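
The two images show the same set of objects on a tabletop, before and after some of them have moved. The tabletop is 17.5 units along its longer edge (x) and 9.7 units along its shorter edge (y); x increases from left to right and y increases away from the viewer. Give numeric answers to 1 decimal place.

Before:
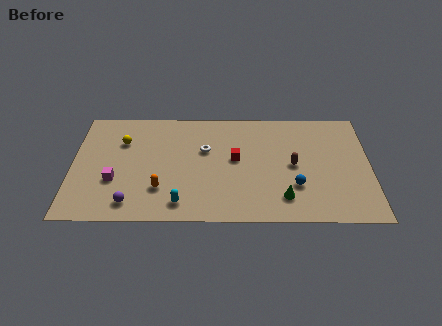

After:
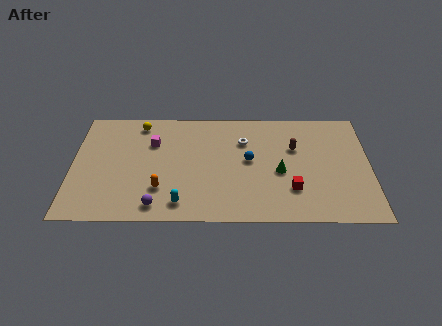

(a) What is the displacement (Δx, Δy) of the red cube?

(3.3, -2.6)

From the two frames, the red cube sits at roughly (9.6, 5.3) before and (12.9, 2.7) after.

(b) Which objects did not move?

the cyan capsule and the orange capsule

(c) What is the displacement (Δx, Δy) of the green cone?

(-0.2, 2.2)

From the two frames, the green cone sits at roughly (12.4, 2.0) before and (12.2, 4.2) after.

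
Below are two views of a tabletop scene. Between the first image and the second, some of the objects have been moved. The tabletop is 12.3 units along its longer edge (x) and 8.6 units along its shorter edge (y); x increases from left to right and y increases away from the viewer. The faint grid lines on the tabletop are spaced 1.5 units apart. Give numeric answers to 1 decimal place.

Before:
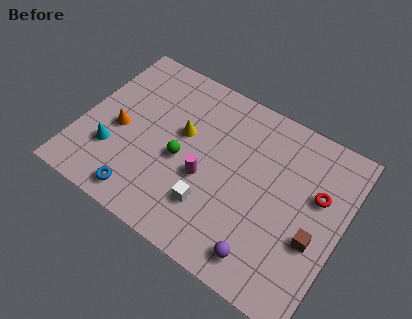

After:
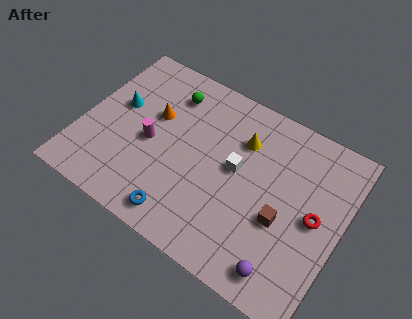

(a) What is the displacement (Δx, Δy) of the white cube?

(0.8, 2.4)

The white cube started near (6.5, 2.3) and ended near (7.3, 4.7).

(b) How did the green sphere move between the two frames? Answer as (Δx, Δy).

(-1.1, 3.0)

The green sphere started near (4.8, 3.8) and ended near (3.7, 6.8).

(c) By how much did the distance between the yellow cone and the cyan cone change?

+2.1

Before: roughly 3.8 units apart; after: 5.9. That's 2.1 units further apart.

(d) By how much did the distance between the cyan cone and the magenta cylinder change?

-2.3

Before: roughly 4.4 units apart; after: 2.1. That's 2.3 units closer together.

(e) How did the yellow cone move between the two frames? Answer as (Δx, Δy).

(2.7, 1.1)

From the two frames, the yellow cone sits at roughly (4.6, 5.1) before and (7.3, 6.2) after.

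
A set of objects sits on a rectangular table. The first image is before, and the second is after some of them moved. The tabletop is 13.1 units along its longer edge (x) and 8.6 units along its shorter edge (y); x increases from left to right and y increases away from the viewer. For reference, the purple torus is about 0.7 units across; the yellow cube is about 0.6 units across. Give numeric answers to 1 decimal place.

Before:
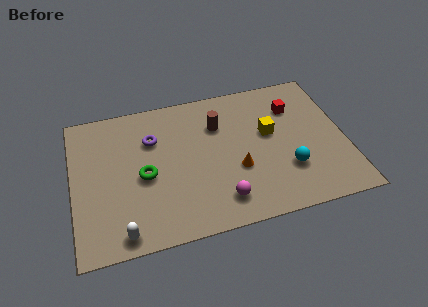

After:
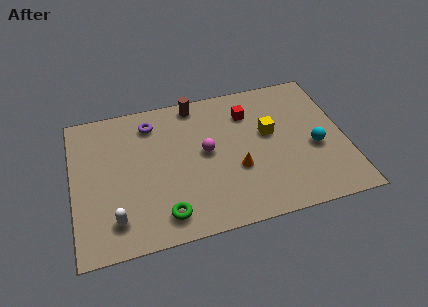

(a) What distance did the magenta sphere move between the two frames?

3.0

The magenta sphere moved from about (6.9, 1.6) to (6.4, 4.6), a distance of √(0.5² + 3.0²) ≈ 3.0.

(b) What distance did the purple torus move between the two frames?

1.0

From (3.9, 6.0) to (3.9, 7.0), the purple torus covered √(0.0² + 1.0²) ≈ 1.0 units.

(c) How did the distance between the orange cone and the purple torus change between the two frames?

+0.6

The distance was about 4.8 in the first image and 5.4 in the second, so they moved 0.6 units further apart.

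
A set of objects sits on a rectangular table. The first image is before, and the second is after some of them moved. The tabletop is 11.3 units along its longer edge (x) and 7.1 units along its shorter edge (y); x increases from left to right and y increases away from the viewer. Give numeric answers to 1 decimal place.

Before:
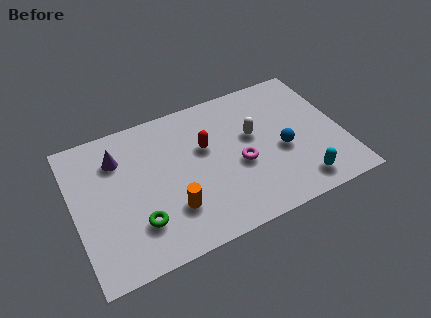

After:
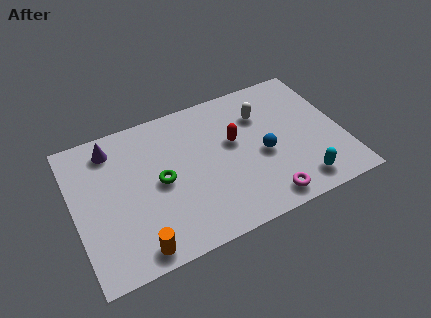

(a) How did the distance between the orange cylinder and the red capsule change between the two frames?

+2.7

The distance was about 2.9 in the first image and 5.6 in the second, so they moved 2.7 units further apart.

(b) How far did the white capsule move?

1.0

The white capsule was near (7.6, 4.2) before and (8.1, 5.1) after, so it travelled √(0.5² + 0.9²) ≈ 1.0 units.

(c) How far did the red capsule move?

1.2

From (5.6, 4.4) to (6.8, 4.2), the red capsule covered √(1.2² + 0.2²) ≈ 1.2 units.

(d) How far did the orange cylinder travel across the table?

2.0

The orange cylinder was near (3.9, 2.0) before and (2.3, 0.8) after, so it travelled √(1.6² + 1.2²) ≈ 2.0 units.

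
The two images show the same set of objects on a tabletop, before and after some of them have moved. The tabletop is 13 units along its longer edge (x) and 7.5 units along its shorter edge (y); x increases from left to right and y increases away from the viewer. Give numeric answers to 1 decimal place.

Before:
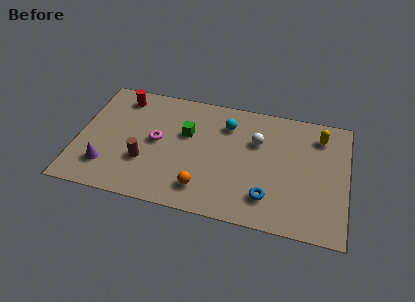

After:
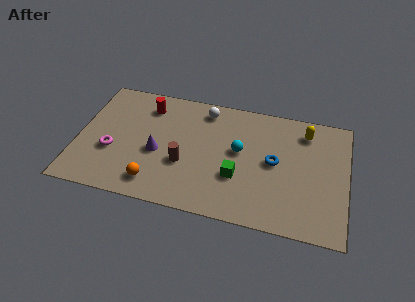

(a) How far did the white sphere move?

3.0

The white sphere was near (8.6, 5.0) before and (6.0, 6.4) after, so it travelled √(2.6² + 1.4²) ≈ 3.0 units.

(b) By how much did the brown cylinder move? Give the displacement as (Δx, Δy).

(1.9, 0.3)

From the two frames, the brown cylinder sits at roughly (3.3, 2.5) before and (5.2, 2.8) after.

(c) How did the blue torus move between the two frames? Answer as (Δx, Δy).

(0.2, 2.2)

The blue torus was at about (9.3, 1.7) and moved to about (9.5, 3.9).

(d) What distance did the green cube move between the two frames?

3.3

From (5.2, 4.7) to (7.8, 2.6), the green cube covered √(2.6² + 2.1²) ≈ 3.3 units.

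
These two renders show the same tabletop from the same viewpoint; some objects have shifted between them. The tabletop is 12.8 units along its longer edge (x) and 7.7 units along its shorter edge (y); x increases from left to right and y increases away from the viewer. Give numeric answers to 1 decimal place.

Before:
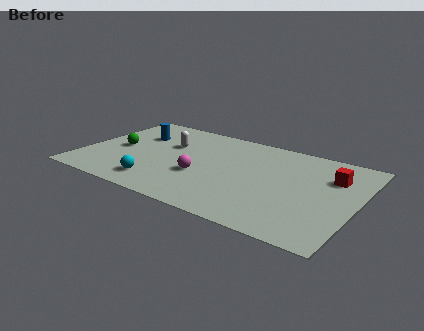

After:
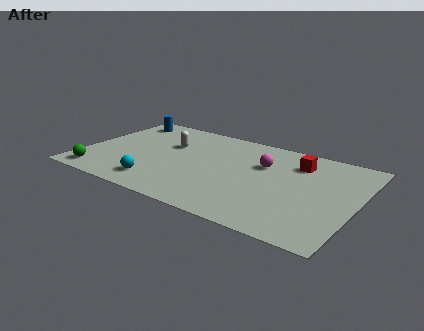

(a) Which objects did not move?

the white capsule and the cyan sphere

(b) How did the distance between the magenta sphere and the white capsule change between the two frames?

+1.7

They were about 2.8 units apart before and 4.5 after — 1.7 units further apart.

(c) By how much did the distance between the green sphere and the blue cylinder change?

+3.8

Before: roughly 1.7 units apart; after: 5.5. That's 3.8 units further apart.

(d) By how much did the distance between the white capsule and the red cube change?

-1.6

The distance was about 7.7 in the first image and 6.1 in the second, so they moved 1.6 units closer together.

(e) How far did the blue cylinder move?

1.6

The blue cylinder was near (2.2, 5.3) before and (1.2, 6.5) after, so it travelled √(1.0² + 1.2²) ≈ 1.6 units.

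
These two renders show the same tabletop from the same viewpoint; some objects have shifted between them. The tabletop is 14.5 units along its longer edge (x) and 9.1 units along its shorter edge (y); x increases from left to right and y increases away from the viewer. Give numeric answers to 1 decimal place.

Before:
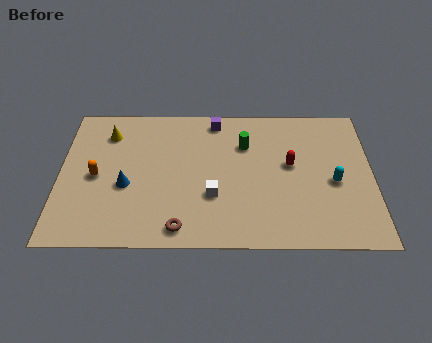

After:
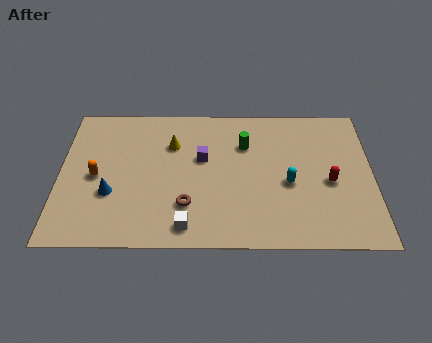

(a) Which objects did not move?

the green cylinder and the orange capsule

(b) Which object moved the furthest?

the yellow cone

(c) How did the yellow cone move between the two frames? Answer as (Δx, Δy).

(3.0, -0.7)

From the two frames, the yellow cone sits at roughly (2.2, 7.1) before and (5.2, 6.4) after.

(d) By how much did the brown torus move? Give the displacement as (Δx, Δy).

(0.3, 1.4)

From the two frames, the brown torus sits at roughly (5.6, 1.1) before and (5.9, 2.5) after.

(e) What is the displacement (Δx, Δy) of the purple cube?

(-0.6, -2.5)

The purple cube was at about (7.2, 8.0) and moved to about (6.6, 5.5).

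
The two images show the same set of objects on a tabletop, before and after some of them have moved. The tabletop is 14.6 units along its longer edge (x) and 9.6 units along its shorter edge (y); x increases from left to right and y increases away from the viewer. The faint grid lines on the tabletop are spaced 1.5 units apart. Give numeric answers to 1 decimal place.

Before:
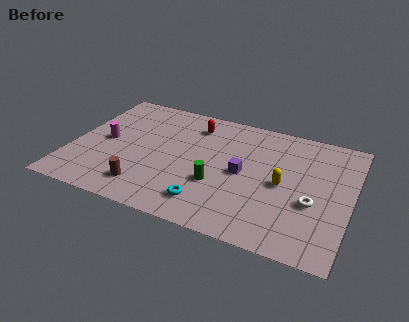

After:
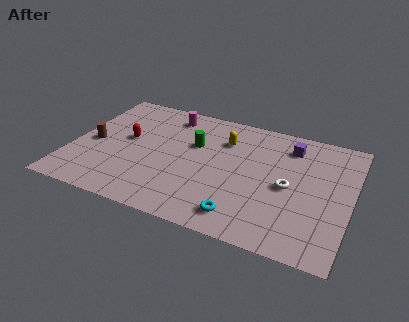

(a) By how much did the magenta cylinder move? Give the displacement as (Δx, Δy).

(3.0, 3.3)

The magenta cylinder started near (1.7, 4.8) and ended near (4.7, 8.1).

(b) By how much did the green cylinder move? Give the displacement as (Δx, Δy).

(-1.5, 2.7)

The green cylinder was at about (7.8, 3.4) and moved to about (6.3, 6.1).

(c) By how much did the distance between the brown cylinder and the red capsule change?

-4.3

Before: roughly 6.2 units apart; after: 1.9. That's 4.3 units closer together.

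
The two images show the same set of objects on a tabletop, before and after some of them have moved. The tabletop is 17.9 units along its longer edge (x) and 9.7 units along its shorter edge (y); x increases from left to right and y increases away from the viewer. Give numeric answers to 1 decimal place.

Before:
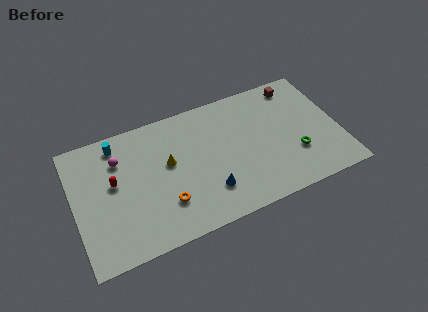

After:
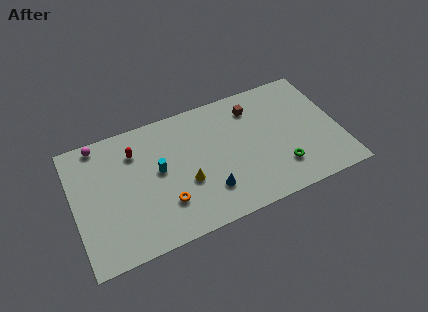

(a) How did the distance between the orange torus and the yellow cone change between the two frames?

-1.1

The distance was about 2.9 in the first image and 1.8 in the second, so they moved 1.1 units closer together.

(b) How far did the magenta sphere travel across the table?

2.1

The magenta sphere was near (3.2, 7.1) before and (2.0, 8.8) after, so it travelled √(1.2² + 1.7²) ≈ 2.1 units.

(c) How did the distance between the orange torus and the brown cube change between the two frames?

-3.0

They were about 11.2 units apart before and 8.2 after — 3.0 units closer together.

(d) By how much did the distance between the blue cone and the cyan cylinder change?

-3.9

The distance was about 8.1 in the first image and 4.2 in the second, so they moved 3.9 units closer together.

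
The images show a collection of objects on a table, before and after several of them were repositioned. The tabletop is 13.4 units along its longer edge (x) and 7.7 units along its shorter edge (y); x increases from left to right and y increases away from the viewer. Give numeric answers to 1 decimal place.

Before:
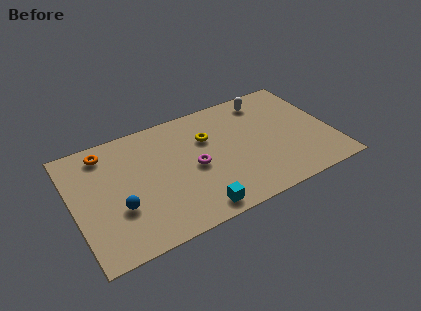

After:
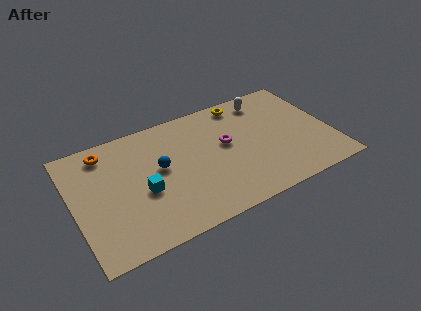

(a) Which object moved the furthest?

the cyan cube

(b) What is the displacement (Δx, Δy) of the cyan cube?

(-2.4, 2.3)

From the two frames, the cyan cube sits at roughly (5.9, 0.9) before and (3.5, 3.2) after.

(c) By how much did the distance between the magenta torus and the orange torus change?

+1.3

Before: roughly 5.2 units apart; after: 6.5. That's 1.3 units further apart.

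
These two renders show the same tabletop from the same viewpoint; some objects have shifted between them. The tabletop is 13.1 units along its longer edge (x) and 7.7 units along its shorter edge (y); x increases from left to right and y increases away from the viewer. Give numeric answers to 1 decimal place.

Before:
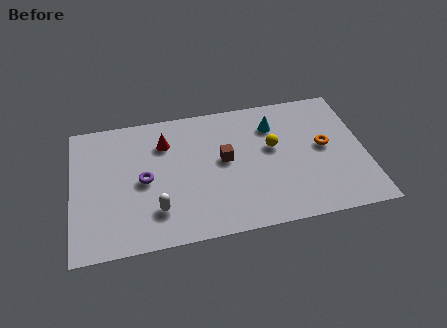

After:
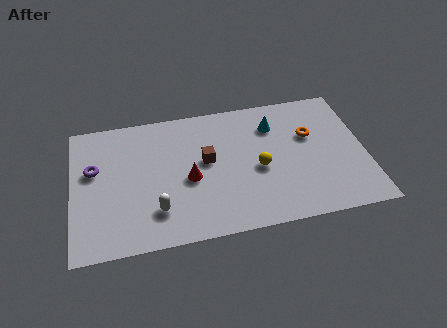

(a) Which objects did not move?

the white capsule and the cyan cone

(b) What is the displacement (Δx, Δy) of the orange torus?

(-0.6, 0.8)

From the two frames, the orange torus sits at roughly (11.3, 4.1) before and (10.7, 4.9) after.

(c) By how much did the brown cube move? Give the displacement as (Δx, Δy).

(-0.8, 0.1)

From the two frames, the brown cube sits at roughly (6.8, 4.2) before and (6.0, 4.3) after.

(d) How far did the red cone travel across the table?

2.5

The red cone was near (4.2, 5.7) before and (5.2, 3.4) after, so it travelled √(1.0² + 2.3²) ≈ 2.5 units.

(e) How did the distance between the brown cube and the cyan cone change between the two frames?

+0.6

Before: roughly 2.8 units apart; after: 3.4. That's 0.6 units further apart.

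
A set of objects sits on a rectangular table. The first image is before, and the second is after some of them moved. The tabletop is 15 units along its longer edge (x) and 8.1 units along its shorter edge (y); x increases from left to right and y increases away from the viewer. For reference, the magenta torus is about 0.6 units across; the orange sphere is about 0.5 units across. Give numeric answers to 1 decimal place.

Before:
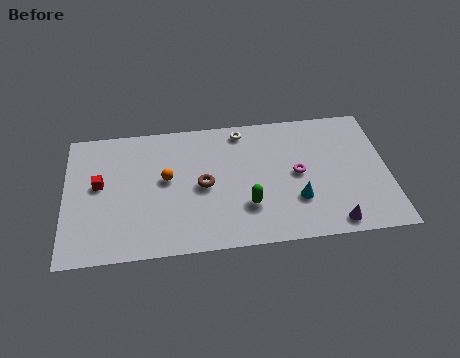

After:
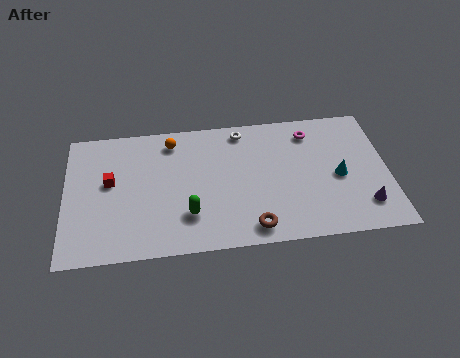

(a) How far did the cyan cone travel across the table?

2.3

The cyan cone moved from about (10.7, 2.5) to (12.7, 3.7), a distance of √(2.0² + 1.2²) ≈ 2.3.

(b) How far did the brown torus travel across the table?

3.6

The brown torus moved from about (6.4, 3.9) to (8.6, 1.1), a distance of √(2.2² + 2.8²) ≈ 3.6.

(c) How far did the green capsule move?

2.7

The green capsule moved from about (8.4, 2.4) to (5.7, 2.2), a distance of √(2.7² + 0.2²) ≈ 2.7.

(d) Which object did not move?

the white torus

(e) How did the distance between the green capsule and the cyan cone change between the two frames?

+4.9

They were about 2.3 units apart before and 7.2 after — 4.9 units further apart.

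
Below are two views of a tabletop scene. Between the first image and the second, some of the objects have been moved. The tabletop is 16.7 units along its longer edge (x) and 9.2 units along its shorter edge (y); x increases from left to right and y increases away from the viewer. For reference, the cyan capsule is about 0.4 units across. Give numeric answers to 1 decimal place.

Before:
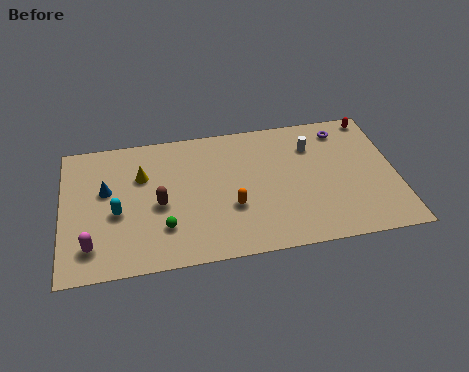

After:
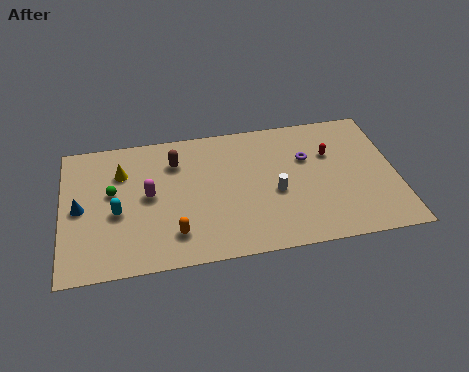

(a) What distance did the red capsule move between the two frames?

3.2

The red capsule moved from about (15.8, 8.3) to (13.5, 6.1), a distance of √(2.3² + 2.2²) ≈ 3.2.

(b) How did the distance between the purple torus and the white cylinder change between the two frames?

+0.9

Before: roughly 1.8 units apart; after: 2.7. That's 0.9 units further apart.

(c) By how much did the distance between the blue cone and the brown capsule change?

+2.4

They were about 3.0 units apart before and 5.4 after — 2.4 units further apart.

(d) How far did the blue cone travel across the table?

1.6

The blue cone was near (2.2, 5.5) before and (0.9, 4.5) after, so it travelled √(1.3² + 1.0²) ≈ 1.6 units.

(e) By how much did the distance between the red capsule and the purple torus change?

-0.5

Before: roughly 1.7 units apart; after: 1.2. That's 0.5 units closer together.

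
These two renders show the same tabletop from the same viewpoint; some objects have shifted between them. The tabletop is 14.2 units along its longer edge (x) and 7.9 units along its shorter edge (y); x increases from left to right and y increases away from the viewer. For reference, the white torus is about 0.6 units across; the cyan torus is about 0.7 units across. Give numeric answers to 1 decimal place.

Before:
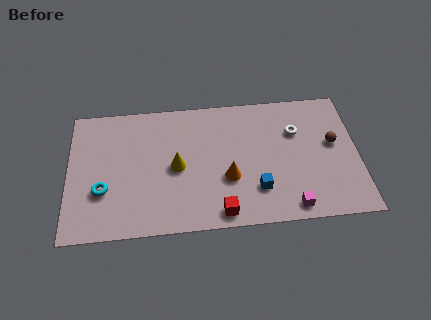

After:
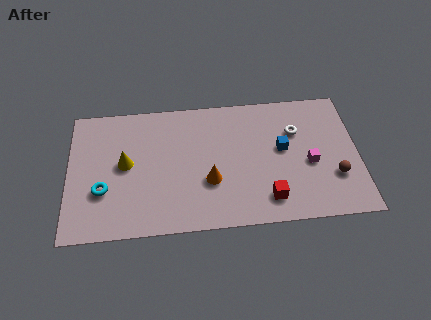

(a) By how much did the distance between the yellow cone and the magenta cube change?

+2.8

They were about 6.2 units apart before and 9.0 after — 2.8 units further apart.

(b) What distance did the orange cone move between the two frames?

0.9

From (7.8, 2.9) to (6.9, 2.8), the orange cone covered √(0.9² + 0.1²) ≈ 0.9 units.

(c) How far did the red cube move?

2.4

The red cube was near (7.4, 0.9) before and (9.7, 1.5) after, so it travelled √(2.3² + 0.6²) ≈ 2.4 units.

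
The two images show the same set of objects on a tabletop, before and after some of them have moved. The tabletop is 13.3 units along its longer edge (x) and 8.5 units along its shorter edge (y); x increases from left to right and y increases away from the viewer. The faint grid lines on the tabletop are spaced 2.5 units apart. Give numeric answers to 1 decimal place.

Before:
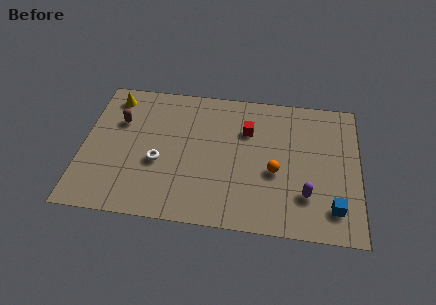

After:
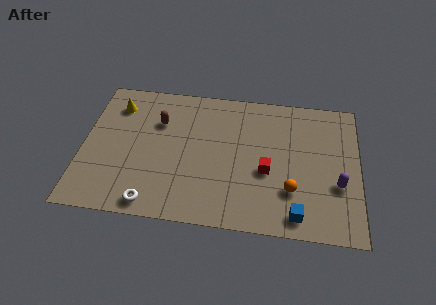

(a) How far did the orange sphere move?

1.3

From (9.3, 3.5) to (10.1, 2.5), the orange sphere covered √(0.8² + 1.0²) ≈ 1.3 units.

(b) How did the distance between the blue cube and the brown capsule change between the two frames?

-2.8

They were about 11.1 units apart before and 8.3 after — 2.8 units closer together.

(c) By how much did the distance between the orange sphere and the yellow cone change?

+0.8

They were about 8.8 units apart before and 9.6 after — 0.8 units further apart.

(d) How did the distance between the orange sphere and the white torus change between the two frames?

+1.2

The distance was about 5.6 in the first image and 6.8 in the second, so they moved 1.2 units further apart.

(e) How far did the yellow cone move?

0.5

From (1.3, 7.2) to (1.5, 6.7), the yellow cone covered √(0.2² + 0.5²) ≈ 0.5 units.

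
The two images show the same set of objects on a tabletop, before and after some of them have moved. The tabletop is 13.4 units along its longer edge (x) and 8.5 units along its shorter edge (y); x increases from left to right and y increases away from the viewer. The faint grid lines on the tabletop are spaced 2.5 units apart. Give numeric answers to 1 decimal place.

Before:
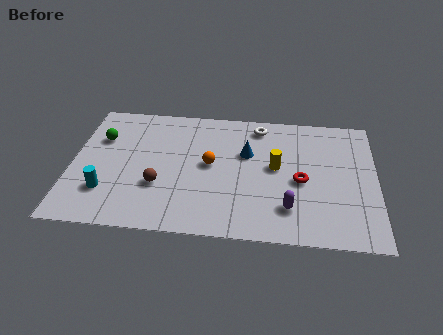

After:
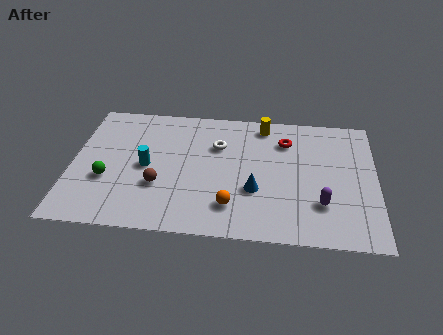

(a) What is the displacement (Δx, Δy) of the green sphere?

(0.4, -2.7)

From the two frames, the green sphere sits at roughly (1.2, 5.8) before and (1.6, 3.1) after.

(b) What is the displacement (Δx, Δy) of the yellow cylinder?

(-0.6, 2.8)

The yellow cylinder was at about (9.0, 4.6) and moved to about (8.4, 7.4).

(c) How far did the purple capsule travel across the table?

1.5

The purple capsule moved from about (9.6, 2.0) to (11.0, 2.4), a distance of √(1.4² + 0.4²) ≈ 1.5.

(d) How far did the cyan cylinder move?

2.5

From (1.6, 2.3) to (3.3, 4.1), the cyan cylinder covered √(1.7² + 1.8²) ≈ 2.5 units.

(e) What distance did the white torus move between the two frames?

2.3

The white torus was near (8.2, 7.3) before and (6.4, 5.8) after, so it travelled √(1.8² + 1.5²) ≈ 2.3 units.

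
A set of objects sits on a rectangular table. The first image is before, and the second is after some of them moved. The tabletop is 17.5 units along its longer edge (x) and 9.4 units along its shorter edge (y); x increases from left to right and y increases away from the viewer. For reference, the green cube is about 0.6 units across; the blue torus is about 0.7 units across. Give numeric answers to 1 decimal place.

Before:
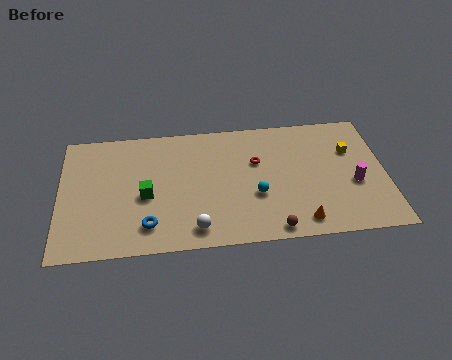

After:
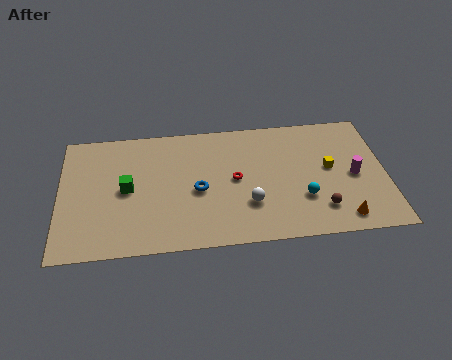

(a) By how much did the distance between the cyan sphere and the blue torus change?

-0.3

Before: roughly 6.0 units apart; after: 5.7. That's 0.3 units closer together.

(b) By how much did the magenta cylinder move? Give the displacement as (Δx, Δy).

(0.0, 0.6)

The magenta cylinder was at about (15.8, 3.8) and moved to about (15.8, 4.4).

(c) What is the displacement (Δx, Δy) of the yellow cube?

(-1.2, -1.2)

From the two frames, the yellow cube sits at roughly (15.7, 6.3) before and (14.5, 5.1) after.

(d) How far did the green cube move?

1.2

The green cube moved from about (4.6, 4.1) to (3.6, 4.7), a distance of √(1.0² + 0.6²) ≈ 1.2.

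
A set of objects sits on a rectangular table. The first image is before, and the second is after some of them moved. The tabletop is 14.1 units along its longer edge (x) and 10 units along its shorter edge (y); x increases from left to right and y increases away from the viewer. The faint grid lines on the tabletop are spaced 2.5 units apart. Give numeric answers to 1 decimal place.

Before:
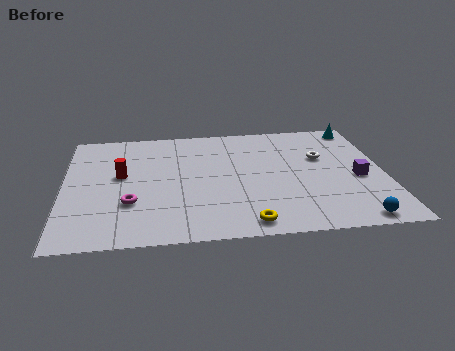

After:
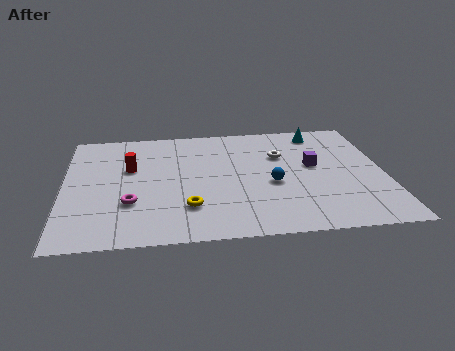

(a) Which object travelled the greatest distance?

the blue sphere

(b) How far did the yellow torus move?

2.9

The yellow torus moved from about (7.9, 1.1) to (5.4, 2.6), a distance of √(2.5² + 1.5²) ≈ 2.9.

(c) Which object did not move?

the magenta torus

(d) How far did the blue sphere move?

4.7

The blue sphere was near (12.5, 0.9) before and (9.1, 4.2) after, so it travelled √(3.4² + 3.3²) ≈ 4.7 units.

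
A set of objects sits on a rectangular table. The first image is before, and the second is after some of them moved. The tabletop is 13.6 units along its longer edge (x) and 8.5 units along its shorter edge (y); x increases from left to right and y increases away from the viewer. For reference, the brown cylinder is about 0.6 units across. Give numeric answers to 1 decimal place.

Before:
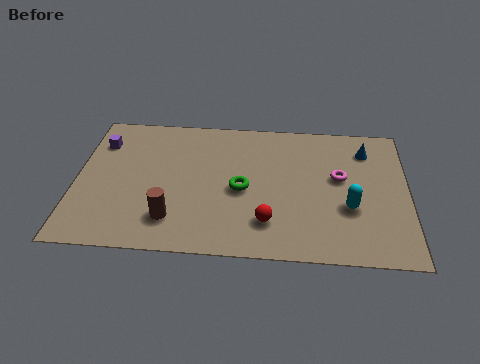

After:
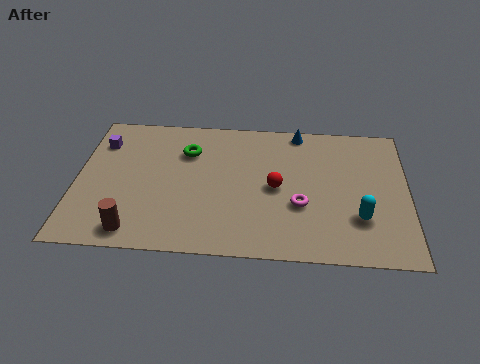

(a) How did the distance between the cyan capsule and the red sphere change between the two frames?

+0.3

The distance was about 3.5 in the first image and 3.8 in the second, so they moved 0.3 units further apart.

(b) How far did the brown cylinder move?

1.7

From (4.0, 1.9) to (2.5, 1.1), the brown cylinder covered √(1.5² + 0.8²) ≈ 1.7 units.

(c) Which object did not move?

the purple cube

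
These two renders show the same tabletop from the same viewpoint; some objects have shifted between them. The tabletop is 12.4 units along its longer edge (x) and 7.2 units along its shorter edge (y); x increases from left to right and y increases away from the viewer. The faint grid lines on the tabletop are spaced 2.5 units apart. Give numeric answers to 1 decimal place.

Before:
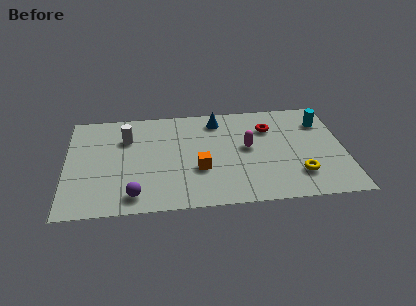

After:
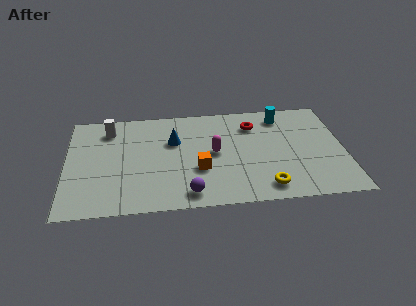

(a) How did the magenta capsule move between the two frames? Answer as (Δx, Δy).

(-1.5, -0.2)

From the two frames, the magenta capsule sits at roughly (8.1, 3.9) before and (6.6, 3.7) after.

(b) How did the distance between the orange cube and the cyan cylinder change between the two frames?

-1.2

The distance was about 6.3 in the first image and 5.1 in the second, so they moved 1.2 units closer together.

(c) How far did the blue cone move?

2.4

From (6.8, 6.0) to (4.8, 4.7), the blue cone covered √(2.0² + 1.3²) ≈ 2.4 units.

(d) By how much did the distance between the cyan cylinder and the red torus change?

-1.0

The distance was about 2.4 in the first image and 1.4 in the second, so they moved 1.0 units closer together.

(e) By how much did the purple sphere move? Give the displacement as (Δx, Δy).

(2.4, -0.1)

The purple sphere started near (3.0, 1.1) and ended near (5.4, 1.0).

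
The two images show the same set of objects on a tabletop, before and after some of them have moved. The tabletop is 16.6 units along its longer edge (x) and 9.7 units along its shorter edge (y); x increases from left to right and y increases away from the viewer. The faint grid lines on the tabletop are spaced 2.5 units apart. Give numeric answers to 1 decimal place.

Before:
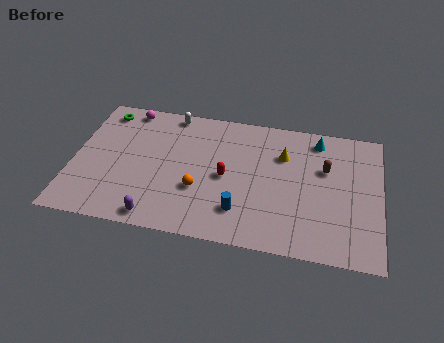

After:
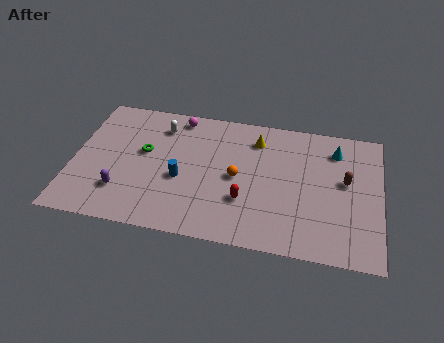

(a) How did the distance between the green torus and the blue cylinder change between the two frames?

-7.2

Before: roughly 9.8 units apart; after: 2.6. That's 7.2 units closer together.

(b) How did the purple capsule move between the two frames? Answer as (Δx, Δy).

(-2.0, 1.5)

The purple capsule was at about (4.8, 1.0) and moved to about (2.8, 2.5).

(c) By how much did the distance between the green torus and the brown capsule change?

-1.5

They were about 12.4 units apart before and 10.9 after — 1.5 units closer together.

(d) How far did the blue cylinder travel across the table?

3.7

From (9.2, 2.3) to (5.9, 4.0), the blue cylinder covered √(3.3² + 1.7²) ≈ 3.7 units.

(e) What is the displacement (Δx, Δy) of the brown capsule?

(1.1, -0.7)

The brown capsule was at about (13.6, 6.2) and moved to about (14.7, 5.5).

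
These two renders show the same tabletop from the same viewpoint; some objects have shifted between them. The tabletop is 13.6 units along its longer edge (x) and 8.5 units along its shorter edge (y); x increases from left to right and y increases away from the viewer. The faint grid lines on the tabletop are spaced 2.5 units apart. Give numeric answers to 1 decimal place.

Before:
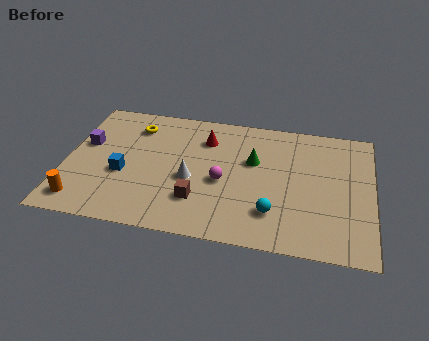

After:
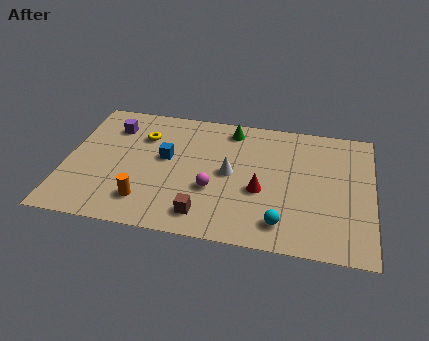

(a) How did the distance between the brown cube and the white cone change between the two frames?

+1.7

The distance was about 1.4 in the first image and 3.1 in the second, so they moved 1.7 units further apart.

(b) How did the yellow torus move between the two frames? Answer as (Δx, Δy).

(0.4, -0.6)

The yellow torus started near (2.9, 6.7) and ended near (3.3, 6.1).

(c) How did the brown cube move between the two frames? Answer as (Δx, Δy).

(0.3, -0.9)

The brown cube was at about (6.0, 2.3) and moved to about (6.3, 1.4).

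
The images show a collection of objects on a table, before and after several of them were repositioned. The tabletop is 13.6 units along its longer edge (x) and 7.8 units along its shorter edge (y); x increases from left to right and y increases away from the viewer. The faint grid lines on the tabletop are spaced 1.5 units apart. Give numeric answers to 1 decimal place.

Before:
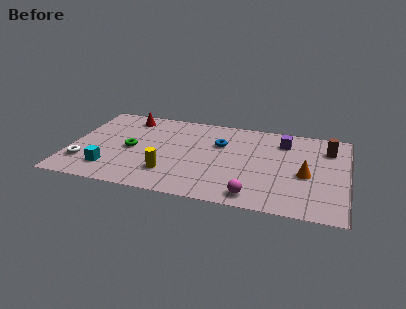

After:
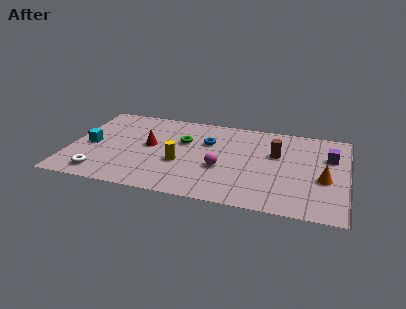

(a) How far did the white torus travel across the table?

1.2

The white torus moved from about (0.8, 2.0) to (1.7, 1.2), a distance of √(0.9² + 0.8²) ≈ 1.2.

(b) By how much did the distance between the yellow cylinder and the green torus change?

-0.6

They were about 2.6 units apart before and 2.0 after — 0.6 units closer together.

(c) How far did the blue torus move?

0.6

The blue torus was near (7.3, 5.2) before and (6.7, 5.2) after, so it travelled √(0.6² + 0.0²) ≈ 0.6 units.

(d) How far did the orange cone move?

0.9

From (11.6, 3.4) to (12.5, 3.2), the orange cone covered √(0.9² + 0.2²) ≈ 0.9 units.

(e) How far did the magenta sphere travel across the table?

2.6

From (9.2, 1.0) to (7.5, 3.0), the magenta sphere covered √(1.7² + 2.0²) ≈ 2.6 units.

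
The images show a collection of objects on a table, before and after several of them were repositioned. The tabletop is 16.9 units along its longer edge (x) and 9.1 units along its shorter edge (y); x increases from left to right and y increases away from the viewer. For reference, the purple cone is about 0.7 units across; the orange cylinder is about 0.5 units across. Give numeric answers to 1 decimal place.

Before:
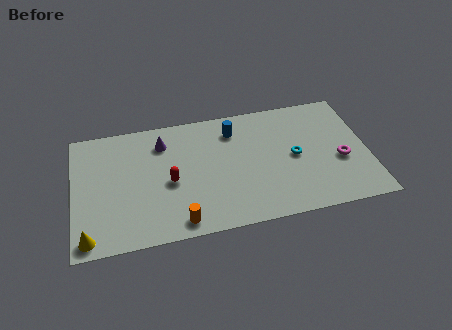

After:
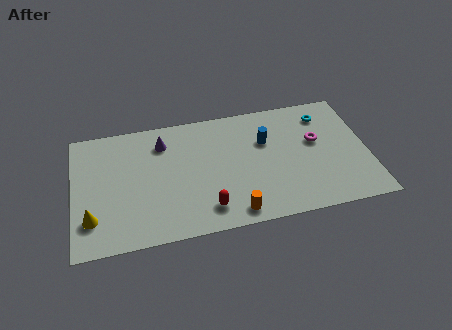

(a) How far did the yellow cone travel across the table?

1.3

From (0.8, 1.0) to (1.0, 2.3), the yellow cone covered √(0.2² + 1.3²) ≈ 1.3 units.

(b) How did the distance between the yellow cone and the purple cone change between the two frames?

-1.1

Before: roughly 7.5 units apart; after: 6.4. That's 1.1 units closer together.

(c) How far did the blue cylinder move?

2.2

The blue cylinder moved from about (9.3, 7.2) to (11.1, 6.0), a distance of √(1.8² + 1.2²) ≈ 2.2.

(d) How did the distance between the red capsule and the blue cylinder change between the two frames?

+0.7

They were about 4.9 units apart before and 5.6 after — 0.7 units further apart.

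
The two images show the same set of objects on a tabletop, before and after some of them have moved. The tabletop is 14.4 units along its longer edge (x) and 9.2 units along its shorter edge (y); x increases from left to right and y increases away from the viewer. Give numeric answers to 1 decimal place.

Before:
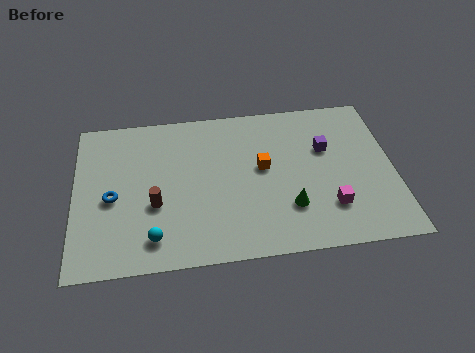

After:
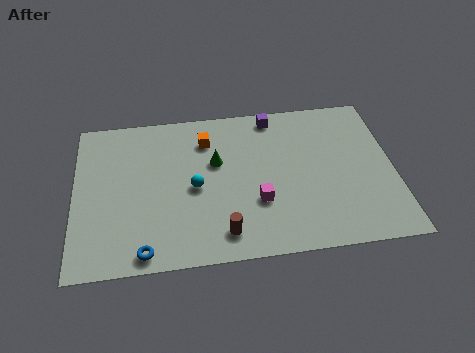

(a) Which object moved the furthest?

the green cone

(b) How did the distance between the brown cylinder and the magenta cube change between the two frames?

-5.6

The distance was about 7.9 in the first image and 2.3 in the second, so they moved 5.6 units closer together.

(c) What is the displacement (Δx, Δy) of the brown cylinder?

(3.0, -2.0)

The brown cylinder started near (3.6, 3.5) and ended near (6.6, 1.5).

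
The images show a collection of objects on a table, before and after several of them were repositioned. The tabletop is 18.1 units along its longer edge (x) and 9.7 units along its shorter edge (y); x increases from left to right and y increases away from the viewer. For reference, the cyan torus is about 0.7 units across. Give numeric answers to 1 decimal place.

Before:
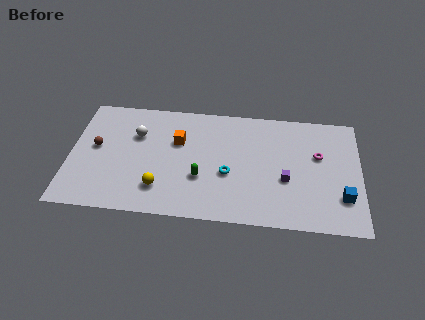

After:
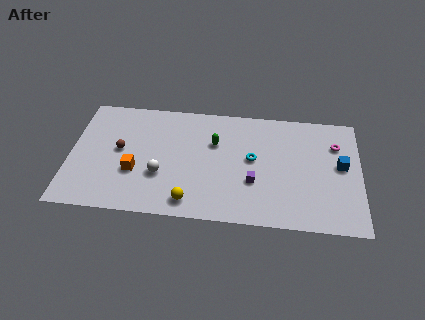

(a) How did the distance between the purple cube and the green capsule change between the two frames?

-1.4

They were about 5.3 units apart before and 3.9 after — 1.4 units closer together.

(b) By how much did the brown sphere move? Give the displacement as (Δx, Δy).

(1.5, -0.1)

From the two frames, the brown sphere sits at roughly (1.6, 5.3) before and (3.1, 5.2) after.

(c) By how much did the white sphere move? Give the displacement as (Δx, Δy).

(1.6, -3.2)

From the two frames, the white sphere sits at roughly (4.1, 6.6) before and (5.7, 3.4) after.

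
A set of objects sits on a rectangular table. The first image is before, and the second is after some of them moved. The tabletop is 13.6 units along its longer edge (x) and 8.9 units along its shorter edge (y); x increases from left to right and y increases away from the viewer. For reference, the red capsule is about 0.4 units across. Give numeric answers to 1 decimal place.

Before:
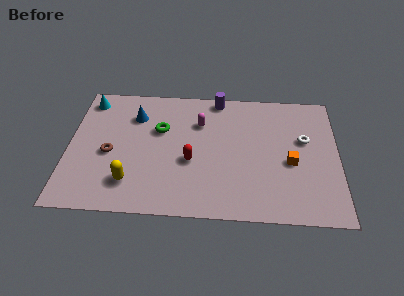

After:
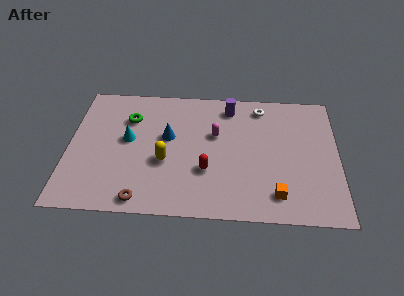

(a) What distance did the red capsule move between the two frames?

1.0

From (6.2, 3.6) to (7.0, 3.0), the red capsule covered √(0.8² + 0.6²) ≈ 1.0 units.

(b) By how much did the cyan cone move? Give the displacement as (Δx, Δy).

(2.1, -2.7)

From the two frames, the cyan cone sits at roughly (0.9, 7.6) before and (3.0, 4.9) after.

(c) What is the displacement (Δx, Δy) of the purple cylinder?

(0.6, -0.6)

The purple cylinder was at about (7.5, 8.1) and moved to about (8.1, 7.5).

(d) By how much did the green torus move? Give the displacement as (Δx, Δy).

(-1.6, 0.7)

The green torus started near (4.6, 5.7) and ended near (3.0, 6.4).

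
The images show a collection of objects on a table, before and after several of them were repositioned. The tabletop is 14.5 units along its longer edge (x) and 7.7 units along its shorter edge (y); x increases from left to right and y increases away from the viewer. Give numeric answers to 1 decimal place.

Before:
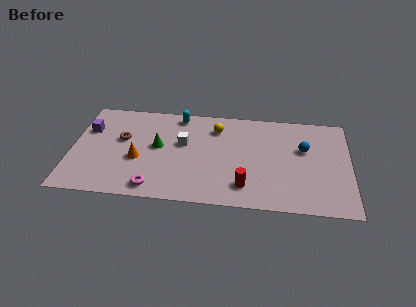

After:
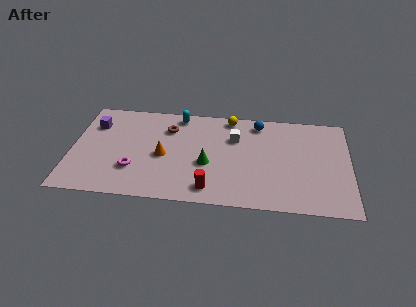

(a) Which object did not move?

the cyan capsule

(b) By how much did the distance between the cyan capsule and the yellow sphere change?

+0.5

They were about 2.2 units apart before and 2.7 after — 0.5 units further apart.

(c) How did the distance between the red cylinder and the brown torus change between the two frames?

-2.1

Before: roughly 7.2 units apart; after: 5.1. That's 2.1 units closer together.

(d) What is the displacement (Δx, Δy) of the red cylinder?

(-1.8, -0.4)

The red cylinder was at about (9.1, 1.6) and moved to about (7.3, 1.2).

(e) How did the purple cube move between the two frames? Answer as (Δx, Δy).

(0.3, 0.4)

The purple cube started near (0.8, 5.2) and ended near (1.1, 5.6).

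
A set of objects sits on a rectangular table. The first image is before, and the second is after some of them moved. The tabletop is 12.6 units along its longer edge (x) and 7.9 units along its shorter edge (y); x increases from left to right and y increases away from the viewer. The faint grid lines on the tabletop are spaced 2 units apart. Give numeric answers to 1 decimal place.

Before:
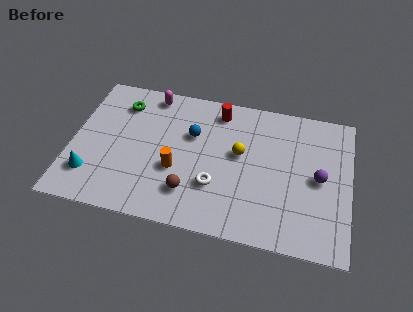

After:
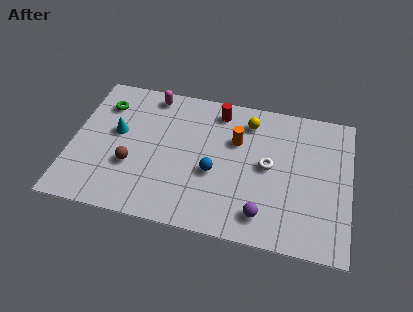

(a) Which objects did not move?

the magenta capsule and the red cylinder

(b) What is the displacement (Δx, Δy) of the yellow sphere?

(0.3, 1.9)

From the two frames, the yellow sphere sits at roughly (7.6, 4.5) before and (7.9, 6.4) after.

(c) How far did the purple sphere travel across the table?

3.5

From (11.2, 3.9) to (8.8, 1.4), the purple sphere covered √(2.4² + 2.5²) ≈ 3.5 units.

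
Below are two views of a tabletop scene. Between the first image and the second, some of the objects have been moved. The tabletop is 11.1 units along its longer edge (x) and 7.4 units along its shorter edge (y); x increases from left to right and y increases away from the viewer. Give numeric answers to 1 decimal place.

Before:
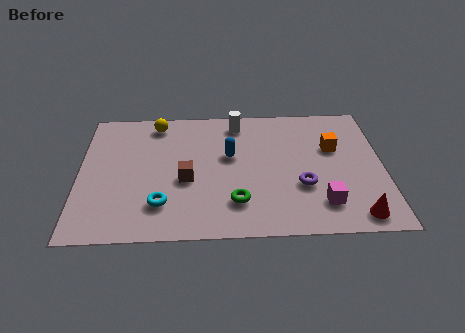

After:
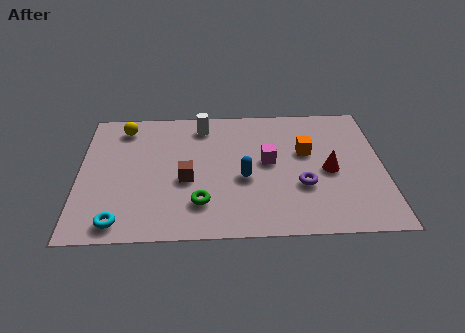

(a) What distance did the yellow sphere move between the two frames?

1.2

From (2.8, 6.4) to (1.6, 6.2), the yellow sphere covered √(1.2² + 0.2²) ≈ 1.2 units.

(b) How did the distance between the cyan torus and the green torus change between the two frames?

+0.3

They were about 2.7 units apart before and 3.0 after — 0.3 units further apart.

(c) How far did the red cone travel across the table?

2.7

The red cone was near (10.0, 0.9) before and (9.1, 3.4) after, so it travelled √(0.9² + 2.5²) ≈ 2.7 units.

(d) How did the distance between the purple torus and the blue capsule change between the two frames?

-1.0

They were about 3.2 units apart before and 2.2 after — 1.0 units closer together.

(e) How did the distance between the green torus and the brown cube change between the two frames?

-0.8

The distance was about 2.2 in the first image and 1.4 in the second, so they moved 0.8 units closer together.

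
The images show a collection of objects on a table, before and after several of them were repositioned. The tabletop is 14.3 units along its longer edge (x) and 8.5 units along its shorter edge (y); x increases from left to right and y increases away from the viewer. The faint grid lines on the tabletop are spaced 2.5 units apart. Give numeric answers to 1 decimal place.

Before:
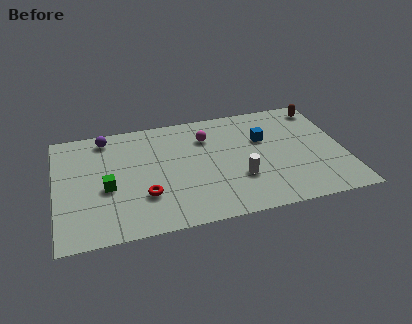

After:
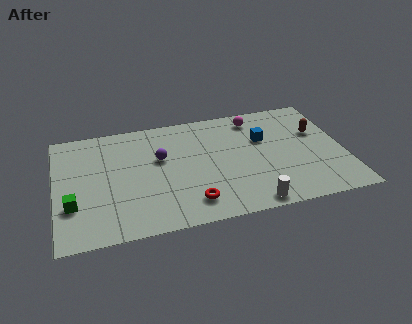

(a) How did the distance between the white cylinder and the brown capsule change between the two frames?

-0.5

The distance was about 6.4 in the first image and 5.9 in the second, so they moved 0.5 units closer together.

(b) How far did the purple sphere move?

3.4

The purple sphere was near (2.6, 7.4) before and (5.2, 5.2) after, so it travelled √(2.6² + 2.2²) ≈ 3.4 units.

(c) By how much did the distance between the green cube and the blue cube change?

+1.9

They were about 8.1 units apart before and 10.0 after — 1.9 units further apart.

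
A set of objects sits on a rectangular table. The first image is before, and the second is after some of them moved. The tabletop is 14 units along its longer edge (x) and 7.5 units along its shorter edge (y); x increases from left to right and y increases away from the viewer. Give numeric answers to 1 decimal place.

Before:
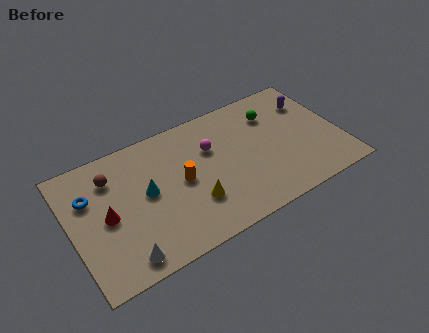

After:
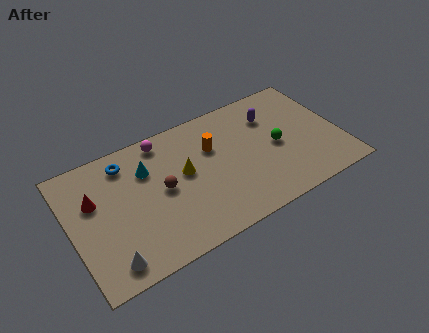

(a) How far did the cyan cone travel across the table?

1.3

From (3.9, 4.0) to (4.1, 5.3), the cyan cone covered √(0.2² + 1.3²) ≈ 1.3 units.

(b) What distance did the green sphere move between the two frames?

2.0

From (10.8, 5.6) to (10.7, 3.6), the green sphere covered √(0.1² + 2.0²) ≈ 2.0 units.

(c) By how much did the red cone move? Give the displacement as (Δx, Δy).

(-0.5, 1.2)

The red cone started near (1.8, 3.6) and ended near (1.3, 4.8).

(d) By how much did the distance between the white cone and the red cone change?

+1.1

Before: roughly 2.6 units apart; after: 3.7. That's 1.1 units further apart.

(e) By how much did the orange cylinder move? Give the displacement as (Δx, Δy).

(1.8, 1.2)

The orange cylinder was at about (5.7, 3.8) and moved to about (7.5, 5.0).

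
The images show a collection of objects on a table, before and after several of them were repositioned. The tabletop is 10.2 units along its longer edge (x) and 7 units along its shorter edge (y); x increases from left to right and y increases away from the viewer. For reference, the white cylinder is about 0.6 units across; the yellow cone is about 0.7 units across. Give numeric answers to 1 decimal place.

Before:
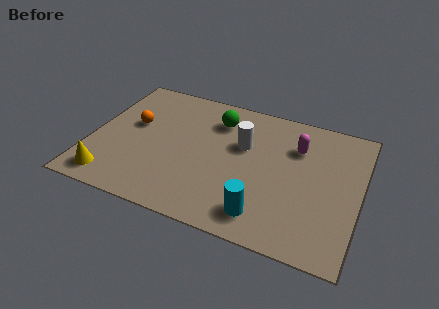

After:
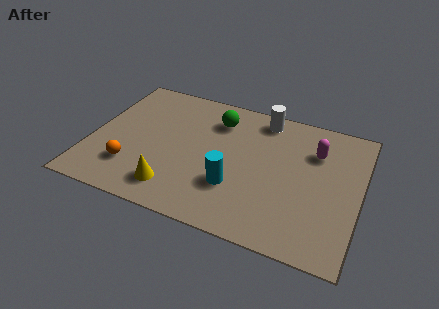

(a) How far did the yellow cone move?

2.4

The yellow cone moved from about (1.0, 1.0) to (3.4, 1.3), a distance of √(2.4² + 0.3²) ≈ 2.4.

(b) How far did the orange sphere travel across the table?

2.3

From (1.5, 4.1) to (1.7, 1.8), the orange sphere covered √(0.2² + 2.3²) ≈ 2.3 units.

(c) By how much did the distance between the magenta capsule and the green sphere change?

+0.7

The distance was about 3.1 in the first image and 3.8 in the second, so they moved 0.7 units further apart.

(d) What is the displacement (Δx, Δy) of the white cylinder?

(0.6, 1.7)

The white cylinder was at about (5.7, 4.4) and moved to about (6.3, 6.1).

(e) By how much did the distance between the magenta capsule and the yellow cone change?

-1.6

They were about 7.8 units apart before and 6.2 after — 1.6 units closer together.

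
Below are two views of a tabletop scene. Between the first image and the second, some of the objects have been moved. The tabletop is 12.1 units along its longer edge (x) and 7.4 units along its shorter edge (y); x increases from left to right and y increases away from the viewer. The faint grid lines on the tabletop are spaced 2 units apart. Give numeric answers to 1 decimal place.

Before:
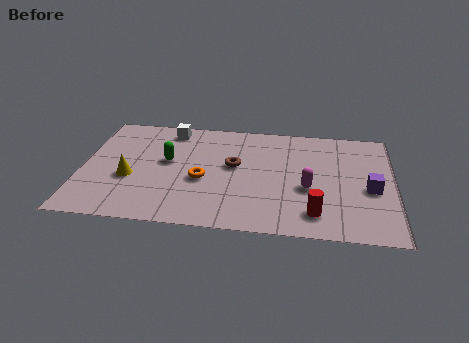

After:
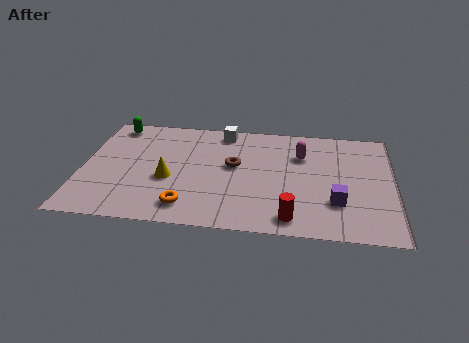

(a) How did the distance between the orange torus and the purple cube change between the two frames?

-0.7

The distance was about 6.5 in the first image and 5.8 in the second, so they moved 0.7 units closer together.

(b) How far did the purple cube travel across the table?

1.6

The purple cube moved from about (11.2, 3.2) to (9.9, 2.2), a distance of √(1.3² + 1.0²) ≈ 1.6.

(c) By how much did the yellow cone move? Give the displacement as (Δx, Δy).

(1.5, 0.1)

The yellow cone started near (1.9, 2.9) and ended near (3.4, 3.0).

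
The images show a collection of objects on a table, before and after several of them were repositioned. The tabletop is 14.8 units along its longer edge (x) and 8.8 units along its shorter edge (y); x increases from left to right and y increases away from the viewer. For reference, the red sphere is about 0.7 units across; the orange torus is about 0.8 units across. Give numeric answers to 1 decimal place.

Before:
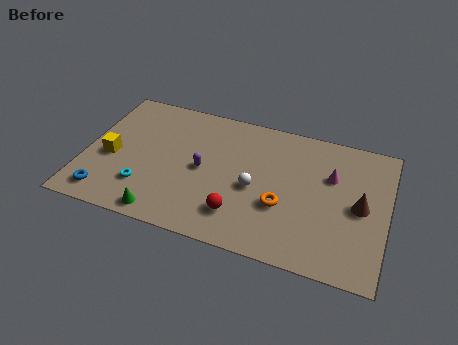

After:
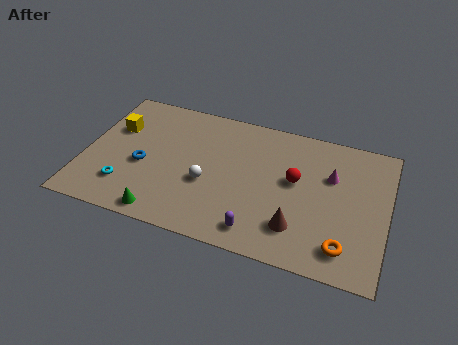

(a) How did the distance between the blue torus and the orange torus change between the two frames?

+1.5

Before: roughly 8.7 units apart; after: 10.2. That's 1.5 units further apart.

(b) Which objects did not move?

the magenta cone and the green cone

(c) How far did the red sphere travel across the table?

3.9

The red sphere moved from about (7.8, 2.0) to (10.3, 5.0), a distance of √(2.5² + 3.0²) ≈ 3.9.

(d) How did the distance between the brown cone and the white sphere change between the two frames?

-0.4

They were about 5.1 units apart before and 4.7 after — 0.4 units closer together.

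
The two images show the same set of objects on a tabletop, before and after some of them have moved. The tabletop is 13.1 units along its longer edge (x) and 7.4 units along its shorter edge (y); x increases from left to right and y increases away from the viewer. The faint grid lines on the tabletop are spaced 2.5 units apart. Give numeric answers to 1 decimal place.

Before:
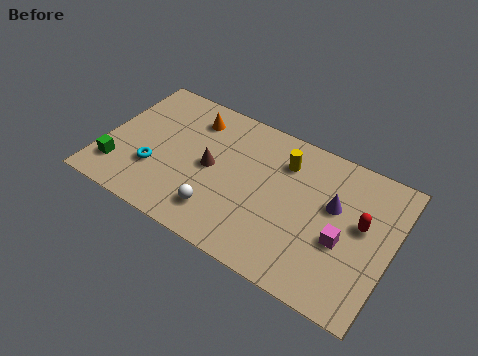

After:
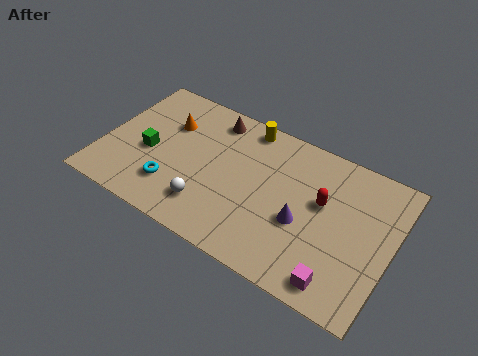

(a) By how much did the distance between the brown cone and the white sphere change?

+2.4

Before: roughly 2.2 units apart; after: 4.6. That's 2.4 units further apart.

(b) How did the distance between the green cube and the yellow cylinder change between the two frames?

-2.9

Before: roughly 8.1 units apart; after: 5.2. That's 2.9 units closer together.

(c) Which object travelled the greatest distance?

the brown cone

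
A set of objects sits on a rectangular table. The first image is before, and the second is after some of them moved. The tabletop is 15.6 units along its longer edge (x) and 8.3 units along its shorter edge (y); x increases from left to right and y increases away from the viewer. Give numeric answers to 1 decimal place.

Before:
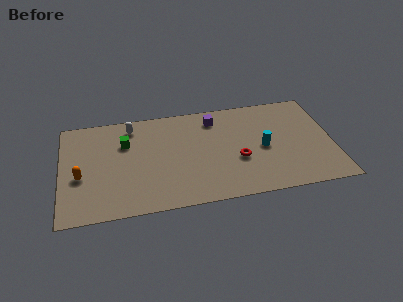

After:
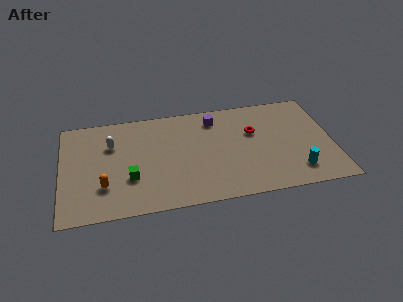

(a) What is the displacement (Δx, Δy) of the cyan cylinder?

(1.8, -2.2)

The cyan cylinder was at about (11.6, 3.9) and moved to about (13.4, 1.7).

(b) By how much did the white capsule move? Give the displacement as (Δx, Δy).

(-1.2, -1.3)

The white capsule started near (4.1, 7.0) and ended near (2.9, 5.7).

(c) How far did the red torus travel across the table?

2.3

The red torus was near (10.1, 3.2) before and (11.1, 5.3) after, so it travelled √(1.0² + 2.1²) ≈ 2.3 units.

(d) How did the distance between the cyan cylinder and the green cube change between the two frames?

+1.5

Before: roughly 8.1 units apart; after: 9.6. That's 1.5 units further apart.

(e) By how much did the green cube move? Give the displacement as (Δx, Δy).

(0.2, -2.9)

The green cube was at about (3.7, 5.7) and moved to about (3.9, 2.8).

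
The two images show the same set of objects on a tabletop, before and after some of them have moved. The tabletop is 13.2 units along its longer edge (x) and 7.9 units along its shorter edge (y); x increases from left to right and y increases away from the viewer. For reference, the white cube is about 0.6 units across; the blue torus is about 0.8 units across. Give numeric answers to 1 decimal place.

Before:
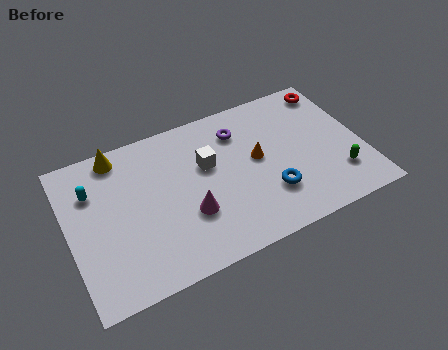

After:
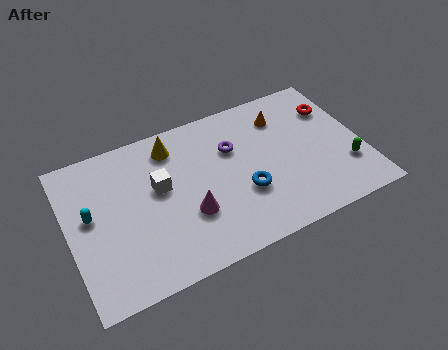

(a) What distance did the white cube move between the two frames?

2.2

From (6.3, 4.9) to (4.1, 4.6), the white cube covered √(2.2² + 0.3²) ≈ 2.2 units.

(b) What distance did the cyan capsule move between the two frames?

1.2

The cyan capsule was near (1.2, 5.6) before and (1.0, 4.4) after, so it travelled √(0.2² + 1.2²) ≈ 1.2 units.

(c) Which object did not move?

the magenta cone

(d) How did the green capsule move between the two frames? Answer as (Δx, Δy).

(0.4, 0.3)

From the two frames, the green capsule sits at roughly (11.9, 2.0) before and (12.3, 2.3) after.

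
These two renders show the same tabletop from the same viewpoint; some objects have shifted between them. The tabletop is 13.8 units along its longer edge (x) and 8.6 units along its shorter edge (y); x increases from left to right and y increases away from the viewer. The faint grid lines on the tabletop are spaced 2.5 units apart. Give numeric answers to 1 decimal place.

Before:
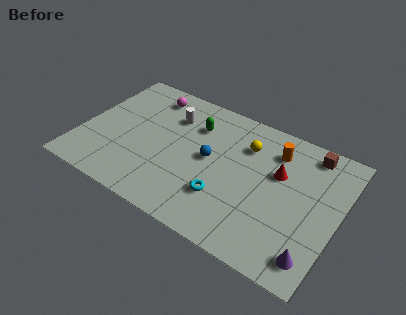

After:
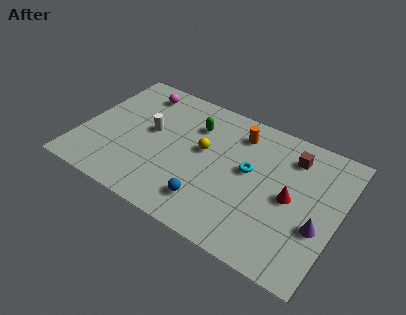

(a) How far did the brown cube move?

1.1

The brown cube was near (11.9, 7.5) before and (11.0, 6.8) after, so it travelled √(0.9² + 0.7²) ≈ 1.1 units.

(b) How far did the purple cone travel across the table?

1.8

From (12.9, 1.4) to (12.9, 3.2), the purple cone covered √(0.0² + 1.8²) ≈ 1.8 units.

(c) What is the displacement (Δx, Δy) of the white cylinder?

(-0.9, -1.5)

The white cylinder was at about (4.5, 6.3) and moved to about (3.6, 4.8).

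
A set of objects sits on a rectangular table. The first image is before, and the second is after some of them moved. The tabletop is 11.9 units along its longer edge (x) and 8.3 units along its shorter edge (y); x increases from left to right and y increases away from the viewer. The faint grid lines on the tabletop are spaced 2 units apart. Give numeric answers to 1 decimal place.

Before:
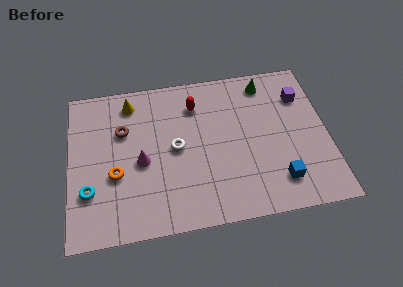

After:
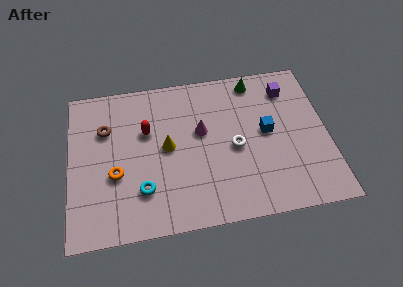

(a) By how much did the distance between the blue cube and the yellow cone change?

-3.9

They were about 8.5 units apart before and 4.6 after — 3.9 units closer together.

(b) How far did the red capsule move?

2.5

From (5.9, 6.4) to (3.6, 5.3), the red capsule covered √(2.3² + 1.1²) ≈ 2.5 units.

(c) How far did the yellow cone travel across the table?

3.1

The yellow cone was near (2.9, 7.0) before and (4.5, 4.3) after, so it travelled √(1.6² + 2.7²) ≈ 3.1 units.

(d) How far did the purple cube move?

0.8

The purple cube was near (10.8, 6.1) before and (10.2, 6.6) after, so it travelled √(0.6² + 0.5²) ≈ 0.8 units.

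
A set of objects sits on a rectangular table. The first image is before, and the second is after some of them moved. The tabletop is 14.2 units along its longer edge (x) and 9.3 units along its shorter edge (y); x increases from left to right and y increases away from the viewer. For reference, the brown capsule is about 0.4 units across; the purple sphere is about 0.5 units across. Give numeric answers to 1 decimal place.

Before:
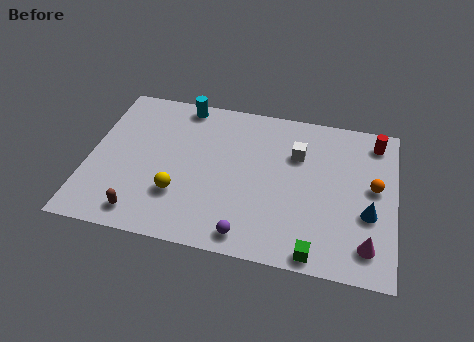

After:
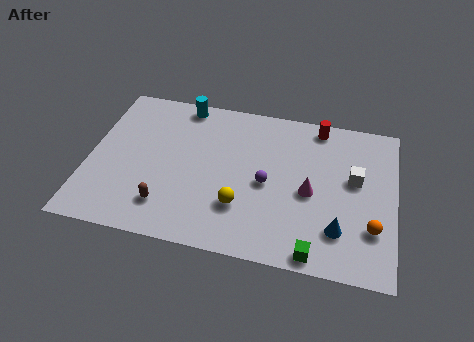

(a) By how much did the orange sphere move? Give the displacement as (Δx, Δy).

(0.0, -2.4)

The orange sphere was at about (13.2, 5.1) and moved to about (13.2, 2.7).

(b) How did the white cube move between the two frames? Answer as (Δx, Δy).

(2.7, -1.0)

The white cube was at about (9.6, 6.4) and moved to about (12.3, 5.4).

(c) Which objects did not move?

the cyan cylinder and the green cube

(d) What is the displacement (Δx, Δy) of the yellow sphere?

(2.9, -0.1)

From the two frames, the yellow sphere sits at roughly (4.3, 2.8) before and (7.2, 2.7) after.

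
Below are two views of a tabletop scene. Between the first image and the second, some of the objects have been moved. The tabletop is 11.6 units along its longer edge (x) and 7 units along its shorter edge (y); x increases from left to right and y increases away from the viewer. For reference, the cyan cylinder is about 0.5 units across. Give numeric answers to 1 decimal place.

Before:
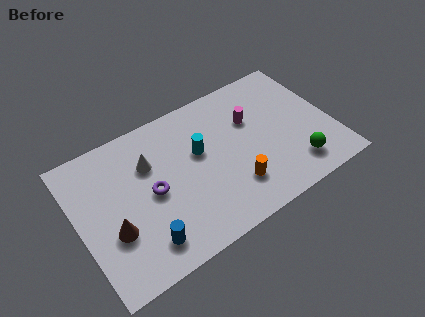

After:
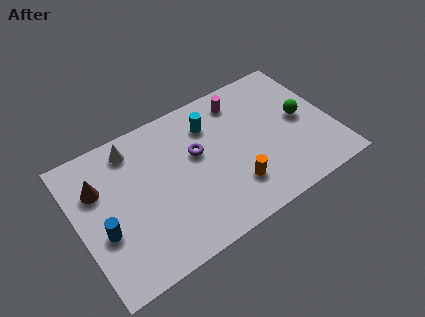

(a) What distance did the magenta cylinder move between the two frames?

1.2

From (8.1, 4.6) to (7.8, 5.8), the magenta cylinder covered √(0.3² + 1.2²) ≈ 1.2 units.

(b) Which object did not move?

the orange cylinder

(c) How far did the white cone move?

1.3

The white cone was near (3.4, 4.8) before and (2.8, 5.9) after, so it travelled √(0.6² + 1.1²) ≈ 1.3 units.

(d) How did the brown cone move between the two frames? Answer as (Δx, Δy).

(-0.3, 2.3)

The brown cone was at about (1.4, 2.5) and moved to about (1.1, 4.8).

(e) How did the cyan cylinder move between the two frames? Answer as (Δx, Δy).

(0.7, 1.1)

The cyan cylinder was at about (5.6, 4.2) and moved to about (6.3, 5.3).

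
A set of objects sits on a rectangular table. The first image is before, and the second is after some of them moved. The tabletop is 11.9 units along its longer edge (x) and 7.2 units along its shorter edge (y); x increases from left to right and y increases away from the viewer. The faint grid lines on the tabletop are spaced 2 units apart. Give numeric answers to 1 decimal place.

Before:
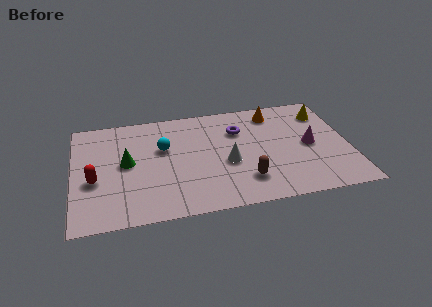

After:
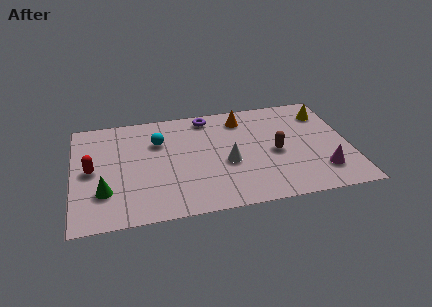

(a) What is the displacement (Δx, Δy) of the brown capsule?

(1.4, 1.6)

The brown capsule started near (7.3, 1.7) and ended near (8.7, 3.3).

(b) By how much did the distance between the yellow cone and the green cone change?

+1.4

The distance was about 8.9 in the first image and 10.3 in the second, so they moved 1.4 units further apart.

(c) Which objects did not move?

the white cone and the yellow cone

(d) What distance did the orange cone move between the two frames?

1.4

The orange cone was near (8.8, 6.0) before and (7.4, 5.9) after, so it travelled √(1.4² + 0.1²) ≈ 1.4 units.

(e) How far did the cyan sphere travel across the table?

0.5

The cyan sphere moved from about (3.9, 4.5) to (3.7, 5.0), a distance of √(0.2² + 0.5²) ≈ 0.5.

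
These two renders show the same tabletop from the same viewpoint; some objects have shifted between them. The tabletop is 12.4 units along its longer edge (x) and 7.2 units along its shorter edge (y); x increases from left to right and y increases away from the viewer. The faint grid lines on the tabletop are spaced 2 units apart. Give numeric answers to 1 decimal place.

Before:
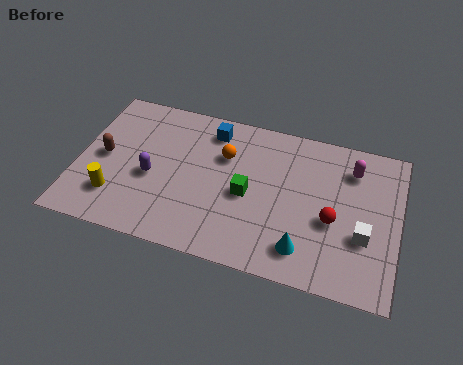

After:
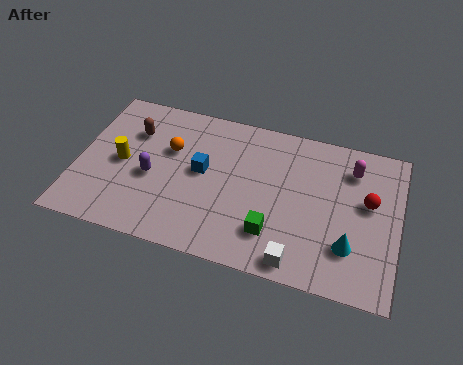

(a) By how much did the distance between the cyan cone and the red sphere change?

+0.4

They were about 1.9 units apart before and 2.3 after — 0.4 units further apart.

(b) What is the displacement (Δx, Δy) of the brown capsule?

(1.0, 1.5)

From the two frames, the brown capsule sits at roughly (1.0, 3.6) before and (2.0, 5.1) after.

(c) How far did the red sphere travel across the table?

1.8

From (9.9, 3.0) to (11.2, 4.2), the red sphere covered √(1.3² + 1.2²) ≈ 1.8 units.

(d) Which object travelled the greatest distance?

the white cube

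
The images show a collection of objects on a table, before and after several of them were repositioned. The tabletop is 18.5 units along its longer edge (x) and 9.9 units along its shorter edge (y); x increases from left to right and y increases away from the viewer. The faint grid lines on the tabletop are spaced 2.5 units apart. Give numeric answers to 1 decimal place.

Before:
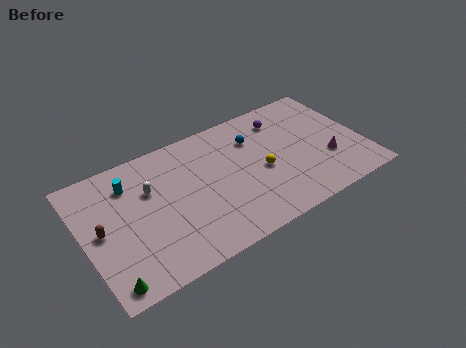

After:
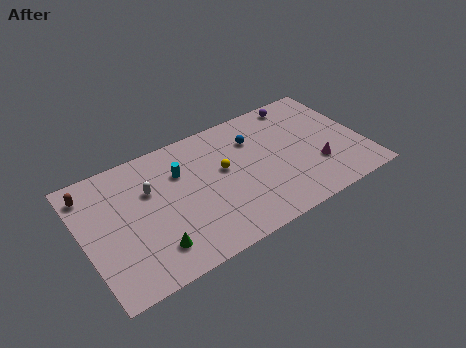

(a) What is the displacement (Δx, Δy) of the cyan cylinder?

(3.3, -0.7)

The cyan cylinder was at about (3.3, 7.6) and moved to about (6.6, 6.9).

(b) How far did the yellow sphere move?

2.7

From (11.7, 4.4) to (9.3, 5.7), the yellow sphere covered √(2.4² + 1.3²) ≈ 2.7 units.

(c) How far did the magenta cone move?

0.8

From (16.0, 3.3) to (15.2, 3.1), the magenta cone covered √(0.8² + 0.2²) ≈ 0.8 units.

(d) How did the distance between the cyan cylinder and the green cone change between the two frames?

-1.5

The distance was about 6.9 in the first image and 5.4 in the second, so they moved 1.5 units closer together.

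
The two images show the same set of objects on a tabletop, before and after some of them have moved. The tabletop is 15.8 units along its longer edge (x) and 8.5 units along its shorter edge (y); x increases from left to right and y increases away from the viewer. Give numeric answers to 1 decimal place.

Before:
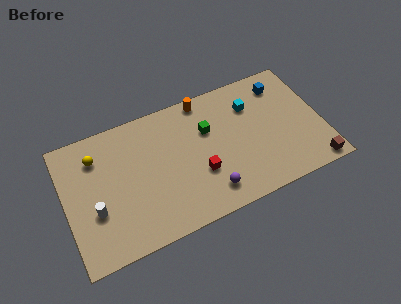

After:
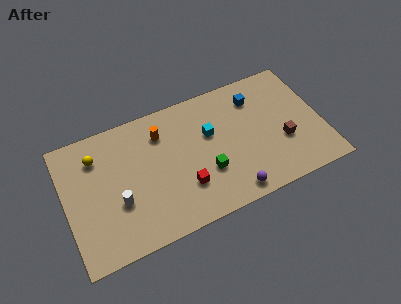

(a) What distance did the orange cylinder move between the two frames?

3.0

The orange cylinder moved from about (8.9, 7.7) to (6.1, 6.5), a distance of √(2.8² + 1.2²) ≈ 3.0.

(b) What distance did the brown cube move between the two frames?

2.8

The brown cube moved from about (14.9, 0.8) to (13.3, 3.1), a distance of √(1.6² + 2.3²) ≈ 2.8.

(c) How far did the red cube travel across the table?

1.1

From (8.1, 3.0) to (7.1, 2.5), the red cube covered √(1.0² + 0.5²) ≈ 1.1 units.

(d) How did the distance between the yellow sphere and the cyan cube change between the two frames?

-2.6

They were about 9.6 units apart before and 7.0 after — 2.6 units closer together.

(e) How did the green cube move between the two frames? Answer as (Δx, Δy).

(-0.4, -2.7)

The green cube was at about (8.9, 5.6) and moved to about (8.5, 2.9).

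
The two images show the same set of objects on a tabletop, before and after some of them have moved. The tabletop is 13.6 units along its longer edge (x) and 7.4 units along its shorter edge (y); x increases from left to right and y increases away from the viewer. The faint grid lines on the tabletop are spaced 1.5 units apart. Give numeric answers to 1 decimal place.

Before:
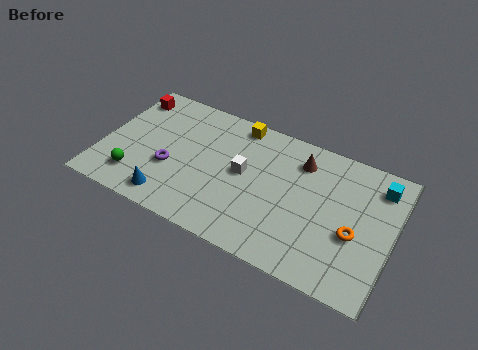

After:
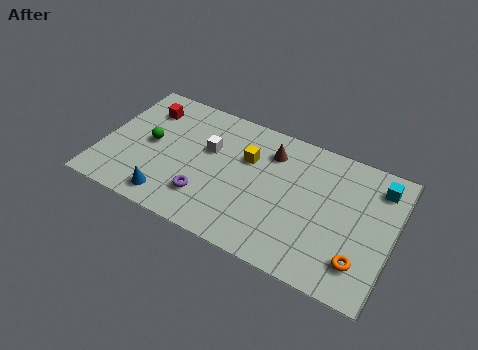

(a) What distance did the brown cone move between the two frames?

1.4

From (9.1, 5.8) to (7.7, 5.7), the brown cone covered √(1.4² + 0.1²) ≈ 1.4 units.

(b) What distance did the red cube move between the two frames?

1.0

From (0.8, 6.1) to (1.7, 5.7), the red cube covered √(0.9² + 0.4²) ≈ 1.0 units.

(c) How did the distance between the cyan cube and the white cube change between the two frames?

+1.5

Before: roughly 6.4 units apart; after: 7.9. That's 1.5 units further apart.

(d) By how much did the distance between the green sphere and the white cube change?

-2.6

They were about 5.4 units apart before and 2.8 after — 2.6 units closer together.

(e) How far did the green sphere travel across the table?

2.2

From (1.8, 1.6) to (2.2, 3.8), the green sphere covered √(0.4² + 2.2²) ≈ 2.2 units.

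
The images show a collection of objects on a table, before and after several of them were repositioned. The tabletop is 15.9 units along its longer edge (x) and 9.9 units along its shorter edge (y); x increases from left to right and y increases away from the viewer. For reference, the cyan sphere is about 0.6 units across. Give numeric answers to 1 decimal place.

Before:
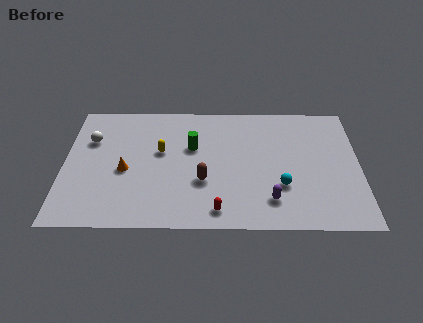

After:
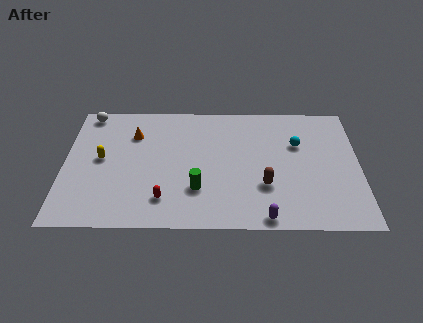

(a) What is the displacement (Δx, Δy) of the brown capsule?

(3.3, -0.3)

From the two frames, the brown capsule sits at roughly (7.5, 3.5) before and (10.8, 3.2) after.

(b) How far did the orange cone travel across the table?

2.9

The orange cone moved from about (3.3, 4.3) to (3.7, 7.2), a distance of √(0.4² + 2.9²) ≈ 2.9.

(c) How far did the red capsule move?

3.0

The red capsule moved from about (8.3, 1.3) to (5.4, 2.1), a distance of √(2.9² + 0.8²) ≈ 3.0.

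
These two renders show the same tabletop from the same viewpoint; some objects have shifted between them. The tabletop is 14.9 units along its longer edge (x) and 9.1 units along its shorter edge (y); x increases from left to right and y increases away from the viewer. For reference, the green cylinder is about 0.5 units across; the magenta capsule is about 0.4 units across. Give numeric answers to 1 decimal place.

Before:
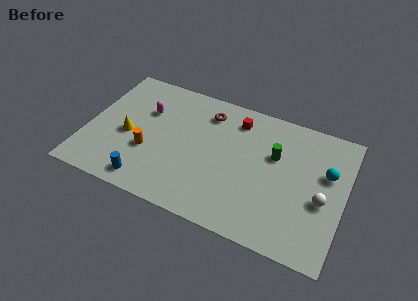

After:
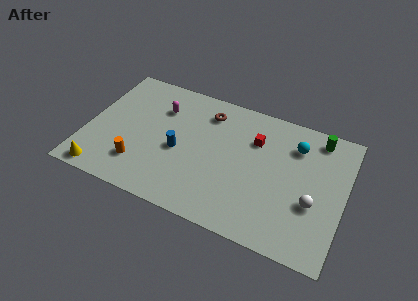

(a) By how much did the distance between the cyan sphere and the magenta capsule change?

-2.7

They were about 10.6 units apart before and 7.9 after — 2.7 units closer together.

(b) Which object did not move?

the brown torus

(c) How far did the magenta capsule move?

0.9

From (3.2, 6.1) to (4.0, 6.6), the magenta capsule covered √(0.8² + 0.5²) ≈ 0.9 units.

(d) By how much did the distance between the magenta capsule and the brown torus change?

-0.9

The distance was about 3.7 in the first image and 2.8 in the second, so they moved 0.9 units closer together.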